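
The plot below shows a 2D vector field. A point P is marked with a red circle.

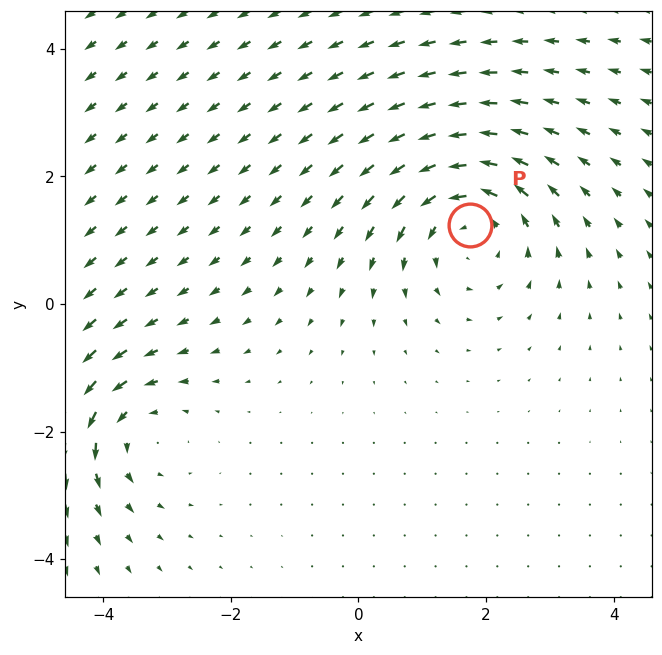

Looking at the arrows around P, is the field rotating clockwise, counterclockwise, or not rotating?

Near P at (1.8, 1.2) the arrows circulate counterclockwise. The curl (z-component) there is about +4; positive curl means counterclockwise rotation.

counterclockwise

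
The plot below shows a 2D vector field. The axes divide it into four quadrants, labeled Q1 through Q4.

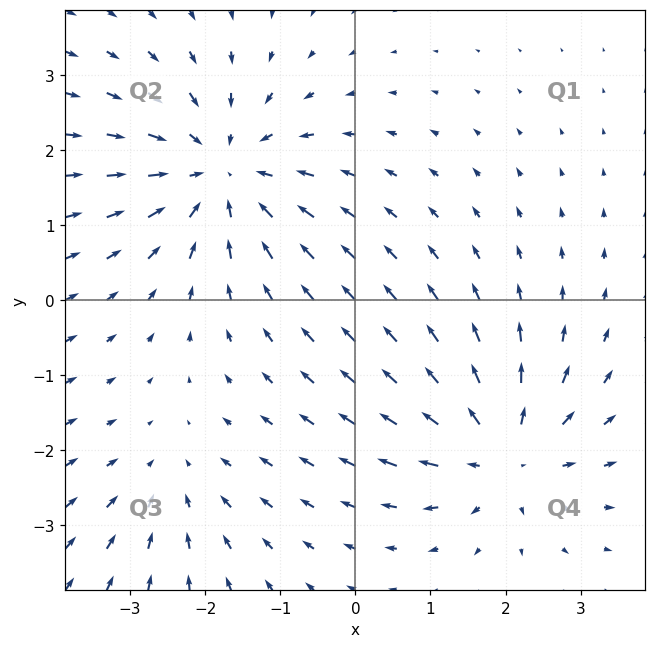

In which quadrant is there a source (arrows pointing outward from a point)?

The source sits at approximately (2.0, -2.0), which lies in quadrant Q4. The divergence there is about +5, positive as expected for a source.

Q4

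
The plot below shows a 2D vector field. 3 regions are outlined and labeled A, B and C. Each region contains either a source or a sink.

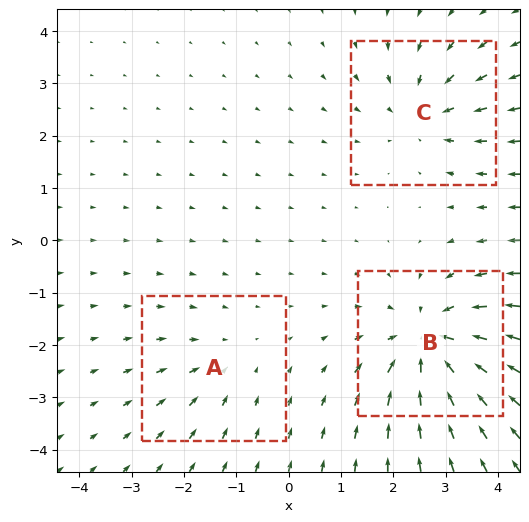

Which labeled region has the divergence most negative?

Divergence at each region's feature centre — A: about -2, B: about -5, C: about -3. Region B is most negative.

B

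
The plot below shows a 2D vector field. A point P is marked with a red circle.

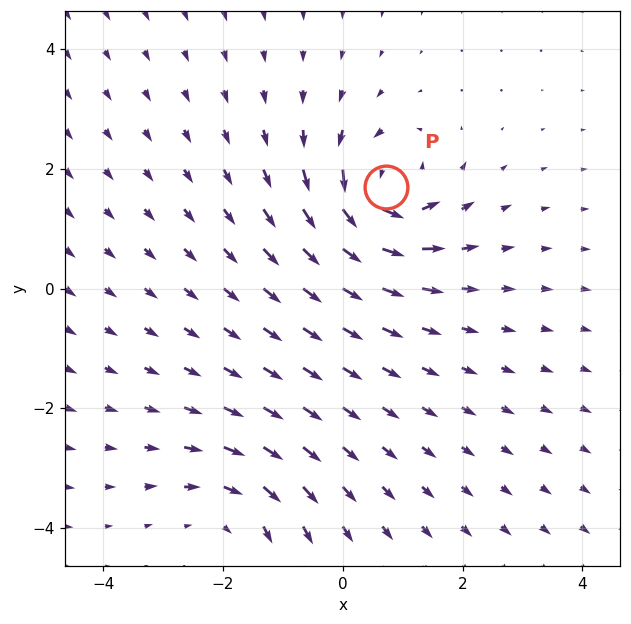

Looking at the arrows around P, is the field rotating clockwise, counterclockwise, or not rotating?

Near P at (0.7, 1.7) the arrows circulate counterclockwise. The curl (z-component) there is about +7; positive curl means counterclockwise rotation.

counterclockwise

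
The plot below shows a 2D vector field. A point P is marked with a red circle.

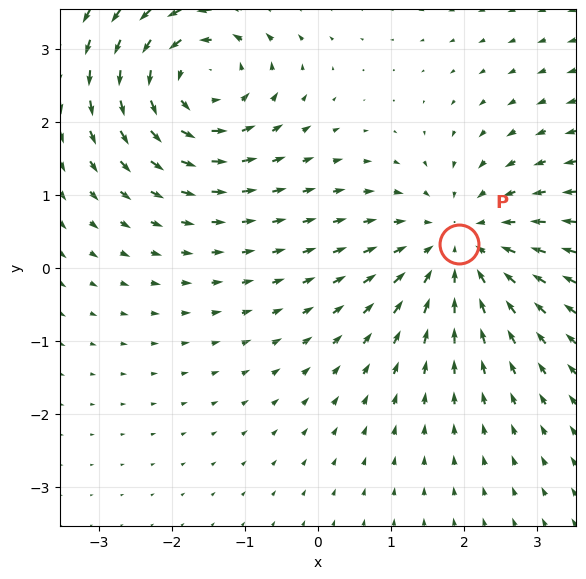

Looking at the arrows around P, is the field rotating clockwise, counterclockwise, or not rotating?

Near P at (1.9, 0.3) the arrows show no circulation. The curl there is ≈0.

not rotating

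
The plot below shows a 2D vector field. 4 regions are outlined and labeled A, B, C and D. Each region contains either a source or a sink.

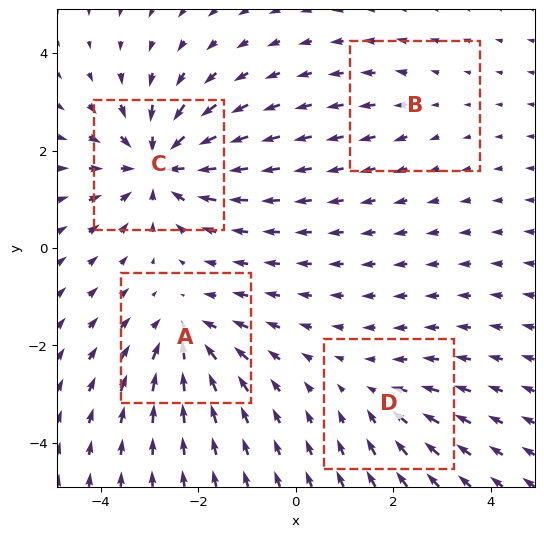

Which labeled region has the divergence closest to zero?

Divergence at each region's feature centre — A: about -5, B: about +2, C: about -7, D: about -3. Region B is closest to zero.

B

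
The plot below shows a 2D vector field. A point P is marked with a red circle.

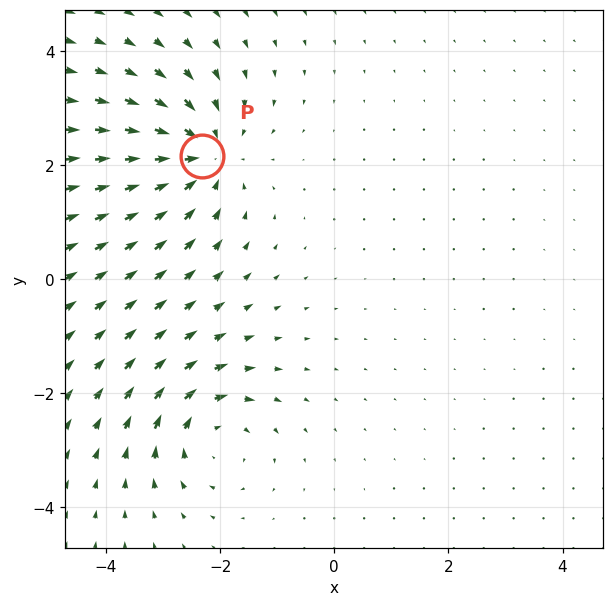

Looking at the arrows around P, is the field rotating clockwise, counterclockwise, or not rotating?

not rotating

Near P at (-2.3, 2.2) the arrows show no circulation. The curl there is ≈0.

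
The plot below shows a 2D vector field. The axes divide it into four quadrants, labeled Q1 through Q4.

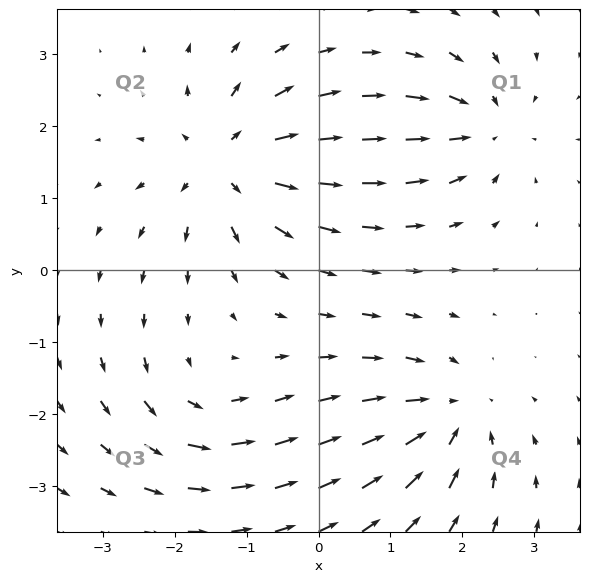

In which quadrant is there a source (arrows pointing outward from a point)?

Q2

The source sits at approximately (-1.3, 1.5), which lies in quadrant Q2. The divergence there is about +6, positive as expected for a source.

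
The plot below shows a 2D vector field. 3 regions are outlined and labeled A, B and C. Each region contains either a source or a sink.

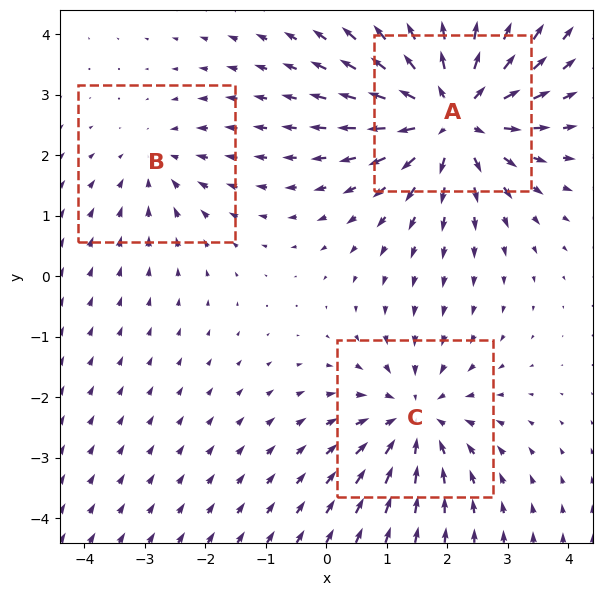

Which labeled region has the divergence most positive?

A

Divergence at each region's feature centre — A: about +5, B: about -2, C: about -3. Region A is most positive.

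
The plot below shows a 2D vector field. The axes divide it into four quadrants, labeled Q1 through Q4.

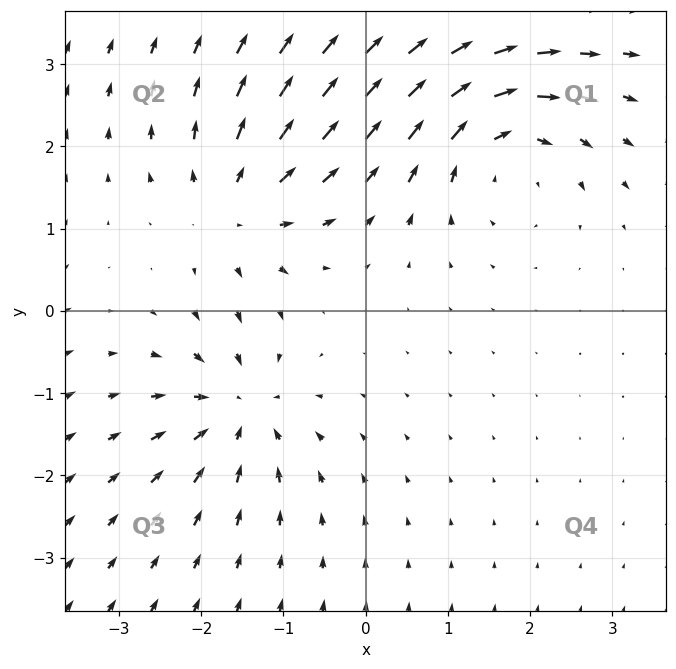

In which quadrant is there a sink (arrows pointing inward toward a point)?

Q3

The sink sits at approximately (-1.5, -1.2), which lies in quadrant Q3. The divergence there is about -4, negative as expected for a sink.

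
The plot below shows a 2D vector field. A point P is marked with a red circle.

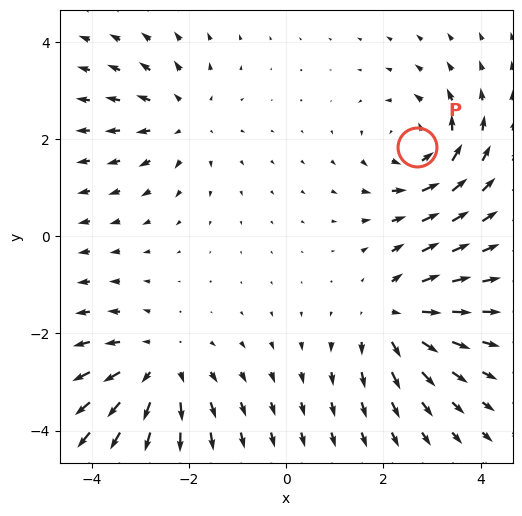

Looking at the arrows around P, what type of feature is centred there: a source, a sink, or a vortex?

At P (2.7, 1.8) the arrows circulate counterclockwise. Divergence ≈0, curl about +5 — near-zero divergence with nonzero curl is a vortex.

vortex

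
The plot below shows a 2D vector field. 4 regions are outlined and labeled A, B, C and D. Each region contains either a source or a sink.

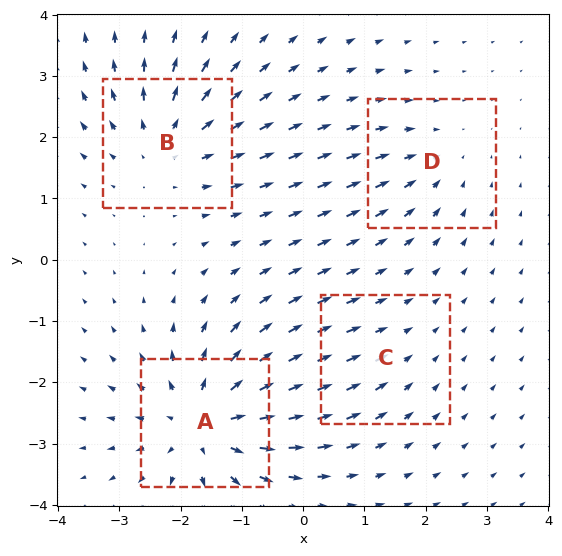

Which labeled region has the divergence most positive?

A

Divergence at each region's feature centre — A: about +7, B: about +5, C: about -2, D: about -3. Region A is most positive.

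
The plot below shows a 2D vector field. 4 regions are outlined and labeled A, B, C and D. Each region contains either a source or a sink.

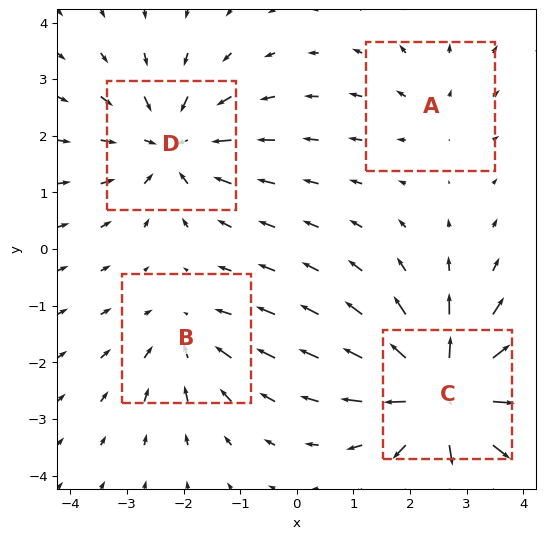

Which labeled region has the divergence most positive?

C

Divergence at each region's feature centre — A: about +2, B: about -3, C: about +7, D: about -5. Region C is most positive.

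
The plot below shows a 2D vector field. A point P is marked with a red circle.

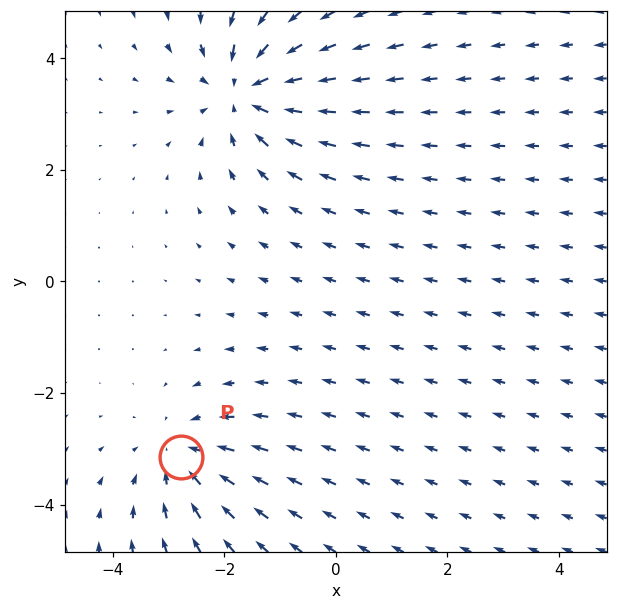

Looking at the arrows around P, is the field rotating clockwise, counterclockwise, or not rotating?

Near P at (-2.8, -3.1) the arrows show no circulation. The curl there is ≈0.

not rotating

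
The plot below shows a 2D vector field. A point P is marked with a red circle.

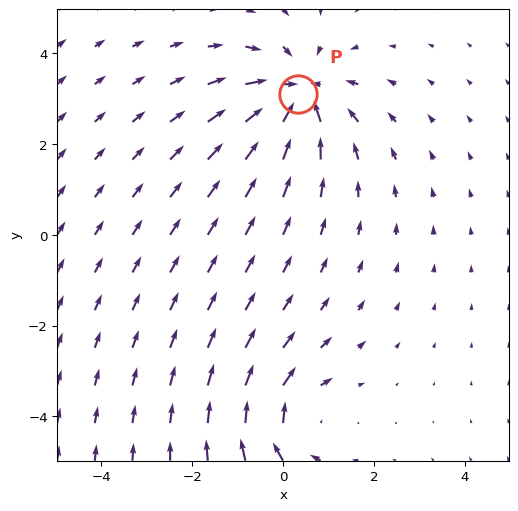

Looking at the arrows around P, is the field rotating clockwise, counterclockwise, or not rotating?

not rotating

Near P at (0.3, 3.1) the arrows show no circulation. The curl there is ≈0.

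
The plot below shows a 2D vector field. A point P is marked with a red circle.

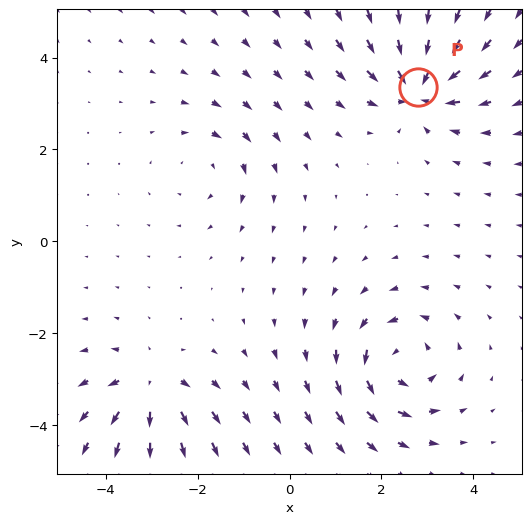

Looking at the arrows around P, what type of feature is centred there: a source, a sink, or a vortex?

At P (2.8, 3.4) the arrows converge inward. Divergence about -7, curl ≈0 — negative divergence with near-zero curl is a sink.

sink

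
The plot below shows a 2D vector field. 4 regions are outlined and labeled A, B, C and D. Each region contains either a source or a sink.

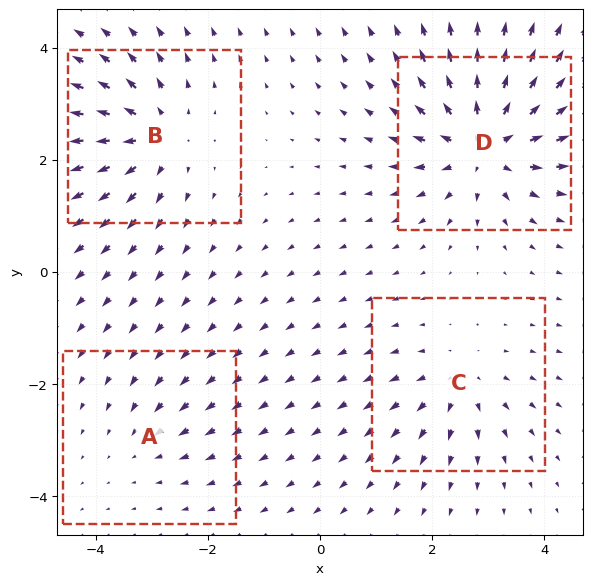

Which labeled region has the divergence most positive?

D

Divergence at each region's feature centre — A: about -2, B: about +5, C: about +4, D: about +7. Region D is most positive.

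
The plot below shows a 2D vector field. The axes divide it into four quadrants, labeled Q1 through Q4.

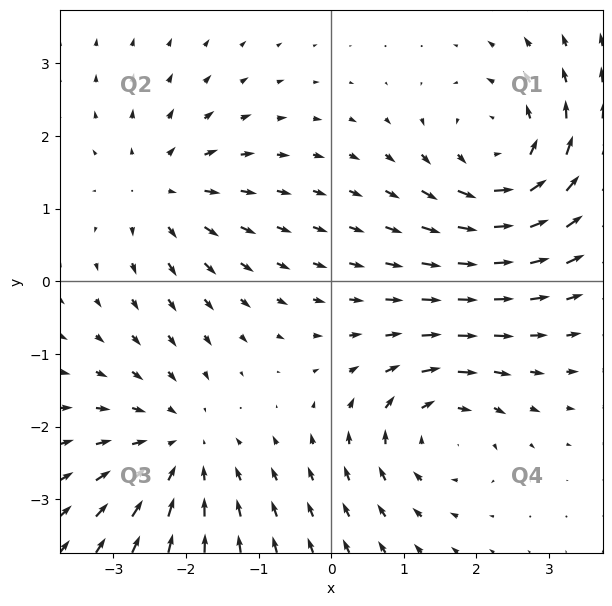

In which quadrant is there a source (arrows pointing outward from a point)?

The source sits at approximately (-2.3, 1.3), which lies in quadrant Q2. The divergence there is about +4, positive as expected for a source.

Q2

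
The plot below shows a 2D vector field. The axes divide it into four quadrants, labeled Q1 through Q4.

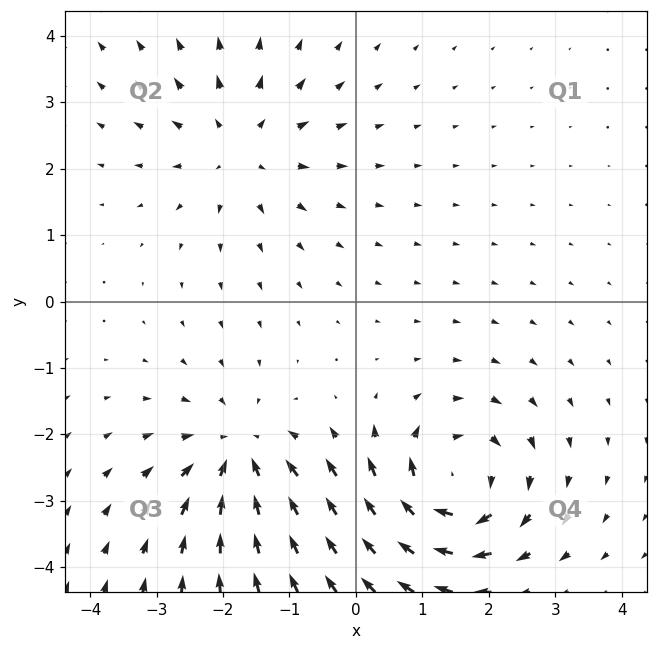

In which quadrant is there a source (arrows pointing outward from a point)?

The source sits at approximately (-1.7, 2.3), which lies in quadrant Q2. The divergence there is about +3, positive as expected for a source.

Q2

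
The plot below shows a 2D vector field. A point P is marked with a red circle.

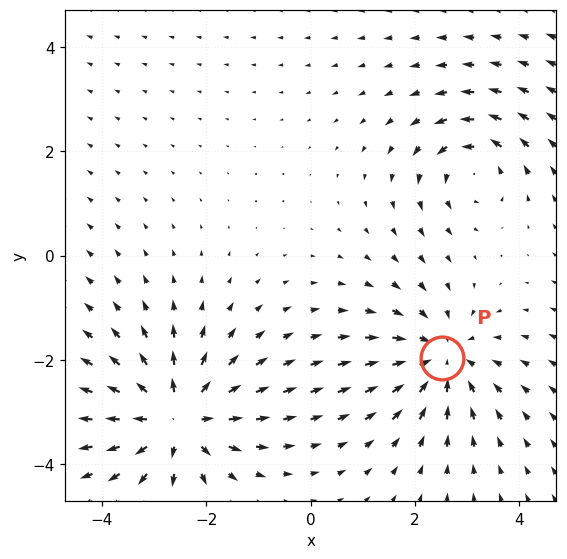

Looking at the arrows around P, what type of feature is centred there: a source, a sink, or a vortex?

At P (2.5, -2.0) the arrows converge inward. Divergence about -4, curl ≈0 — negative divergence with near-zero curl is a sink.

sink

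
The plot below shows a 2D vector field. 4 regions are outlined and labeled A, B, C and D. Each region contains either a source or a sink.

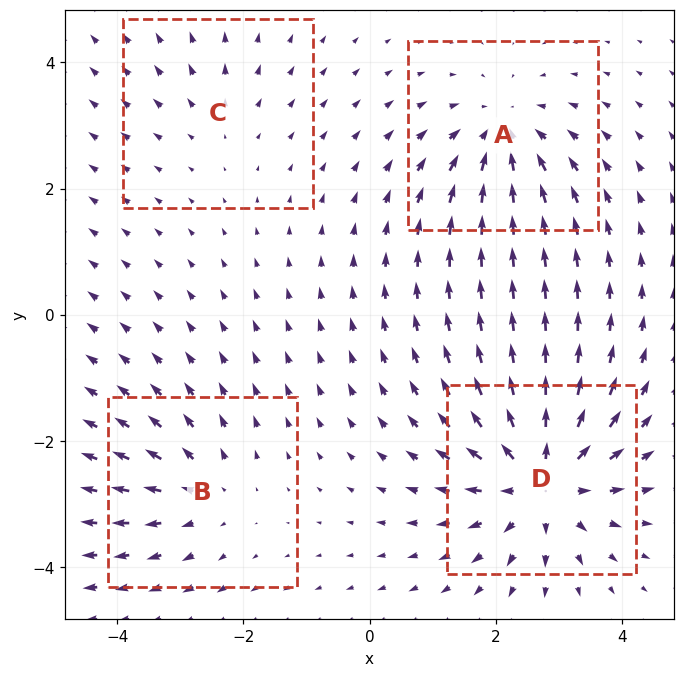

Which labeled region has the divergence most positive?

Divergence at each region's feature centre — A: about -5, B: about +4, C: about +2, D: about +7. Region D is most positive.

D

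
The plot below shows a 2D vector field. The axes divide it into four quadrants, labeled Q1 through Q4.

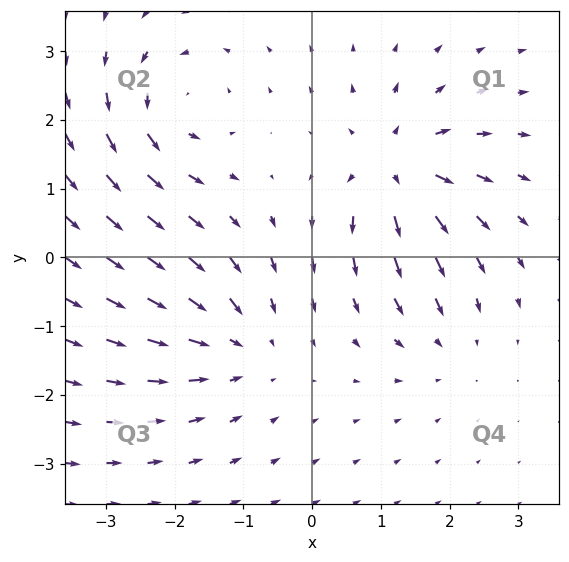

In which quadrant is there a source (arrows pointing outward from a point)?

Q1

The source sits at approximately (1.2, 1.3), which lies in quadrant Q1. The divergence there is about +6, positive as expected for a source.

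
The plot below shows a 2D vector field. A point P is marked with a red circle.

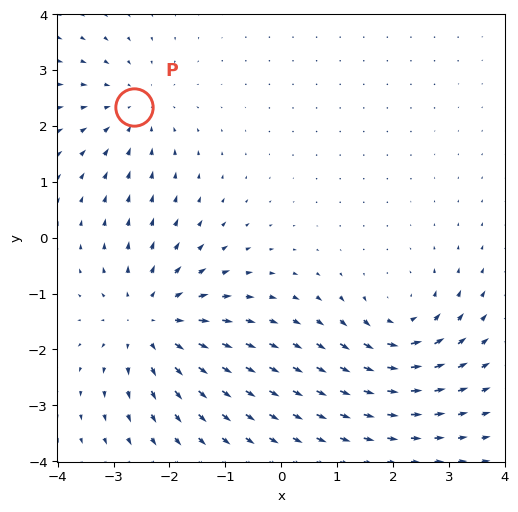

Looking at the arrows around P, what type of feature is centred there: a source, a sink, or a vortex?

At P (-2.6, 2.3) the arrows converge inward. Divergence about -3, curl ≈0 — negative divergence with near-zero curl is a sink.

sink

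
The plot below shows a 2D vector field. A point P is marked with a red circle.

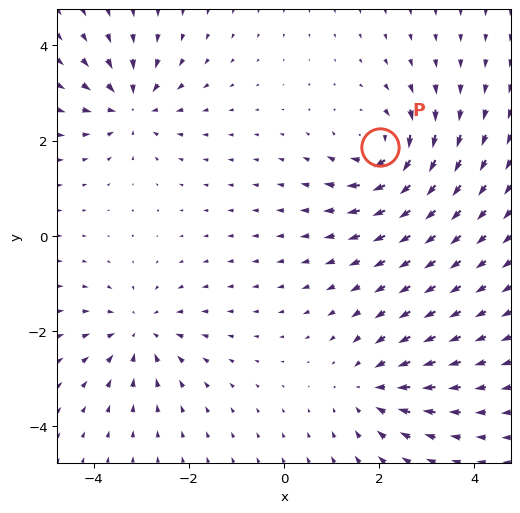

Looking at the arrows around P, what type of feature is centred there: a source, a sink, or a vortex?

At P (2.0, 1.9) the arrows circulate clockwise. Divergence ≈0, curl about -6 — near-zero divergence with nonzero curl is a vortex.

vortex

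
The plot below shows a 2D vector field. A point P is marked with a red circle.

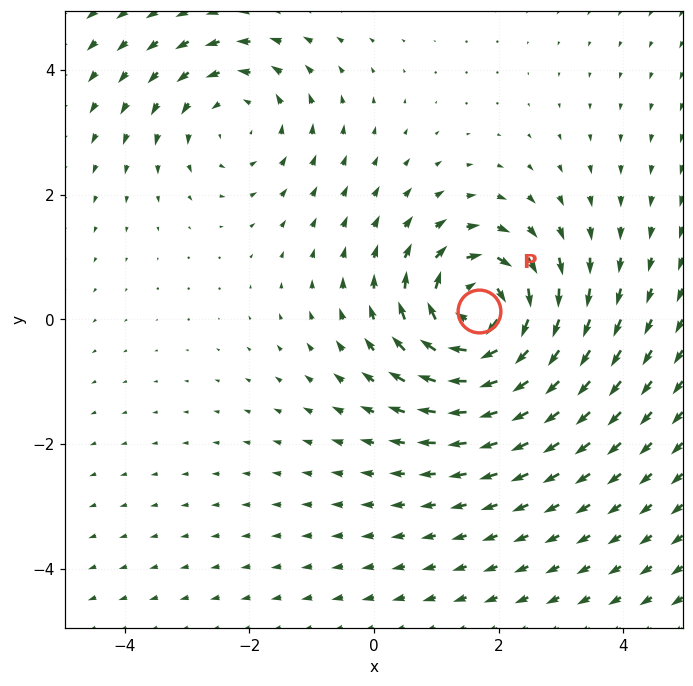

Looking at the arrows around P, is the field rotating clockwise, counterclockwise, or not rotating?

clockwise

Near P at (1.7, 0.1) the arrows circulate clockwise. The curl (z-component) there is about -5; negative curl means clockwise rotation.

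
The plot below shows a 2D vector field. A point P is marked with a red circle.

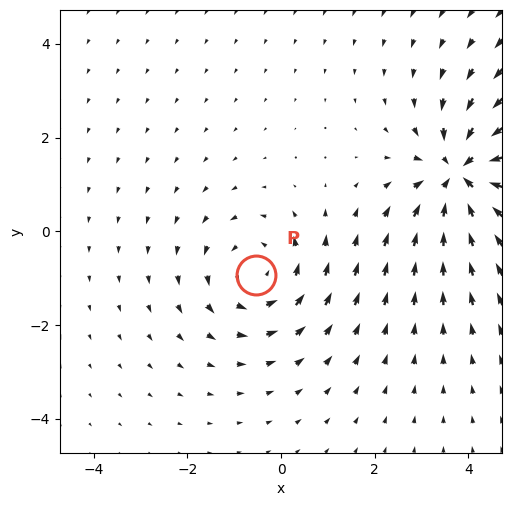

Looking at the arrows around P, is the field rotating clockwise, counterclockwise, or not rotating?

counterclockwise

Near P at (-0.5, -0.9) the arrows circulate counterclockwise. The curl (z-component) there is about +3; positive curl means counterclockwise rotation.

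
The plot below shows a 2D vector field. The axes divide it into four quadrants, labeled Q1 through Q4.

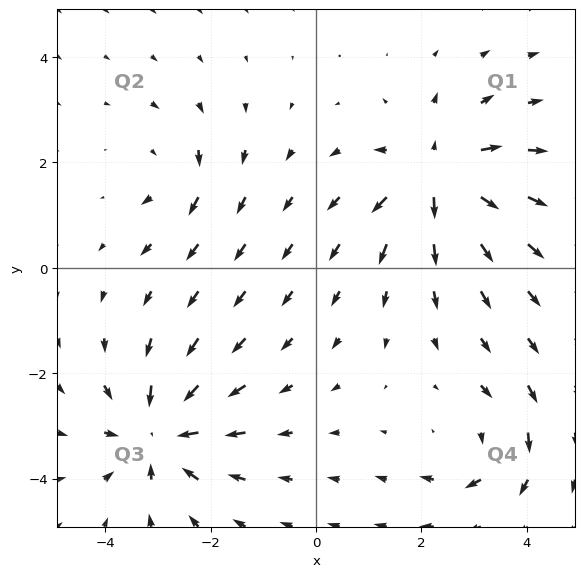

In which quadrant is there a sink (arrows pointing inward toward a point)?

The sink sits at approximately (-3.0, -3.2), which lies in quadrant Q3. The divergence there is about -5, negative as expected for a sink.

Q3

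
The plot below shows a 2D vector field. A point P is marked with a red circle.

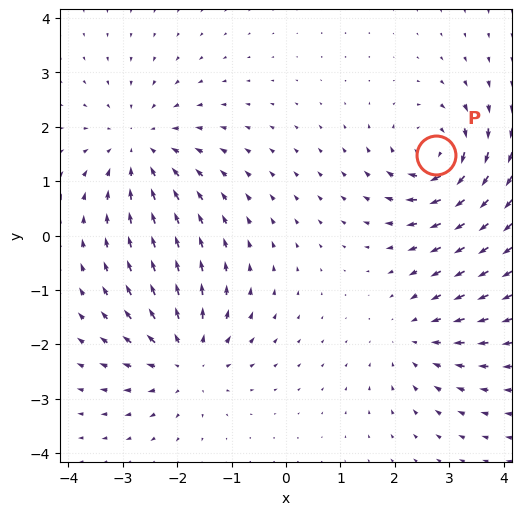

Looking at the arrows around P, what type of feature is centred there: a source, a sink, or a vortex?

vortex

At P (2.8, 1.5) the arrows circulate clockwise. Divergence ≈0, curl about -6 — near-zero divergence with nonzero curl is a vortex.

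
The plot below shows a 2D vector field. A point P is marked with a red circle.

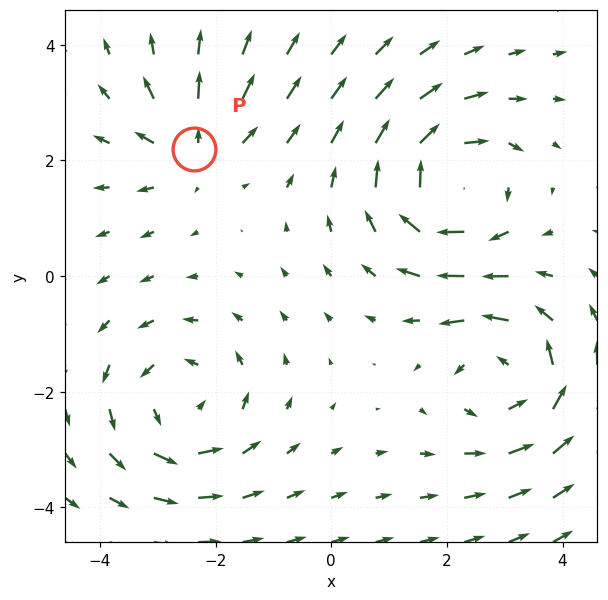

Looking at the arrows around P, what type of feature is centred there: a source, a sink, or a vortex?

source

At P (-2.4, 2.2) the arrows spread outward. Divergence about +4, curl ≈0 — positive divergence with near-zero curl is a source.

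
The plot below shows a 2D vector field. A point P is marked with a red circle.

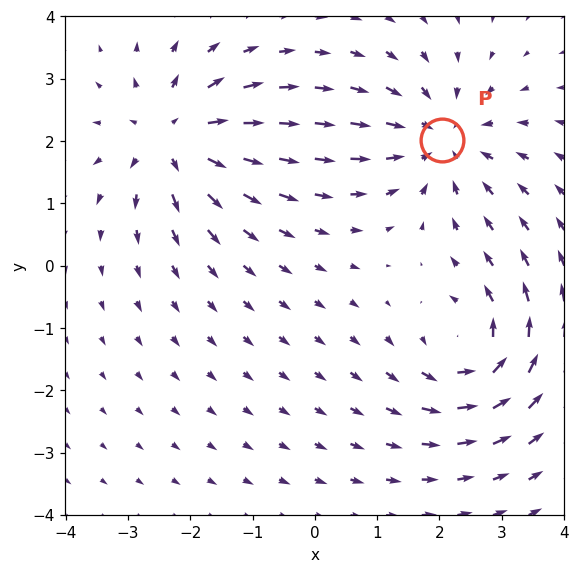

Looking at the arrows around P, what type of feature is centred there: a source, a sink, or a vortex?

sink

At P (2.0, 2.0) the arrows converge inward. Divergence about -4, curl ≈0 — negative divergence with near-zero curl is a sink.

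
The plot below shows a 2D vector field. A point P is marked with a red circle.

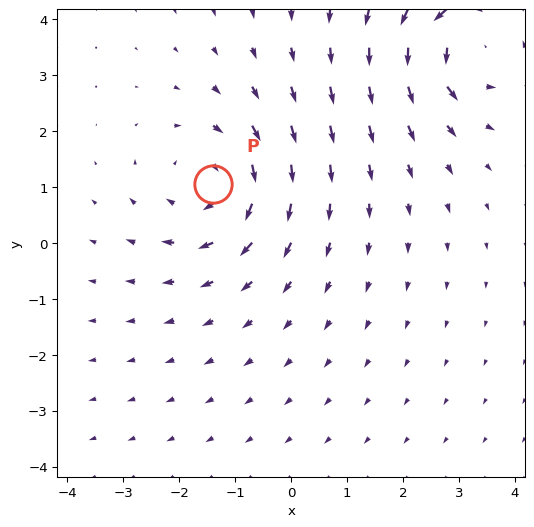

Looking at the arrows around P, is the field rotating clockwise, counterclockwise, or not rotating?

clockwise

Near P at (-1.4, 1.1) the arrows circulate clockwise. The curl (z-component) there is about -4; negative curl means clockwise rotation.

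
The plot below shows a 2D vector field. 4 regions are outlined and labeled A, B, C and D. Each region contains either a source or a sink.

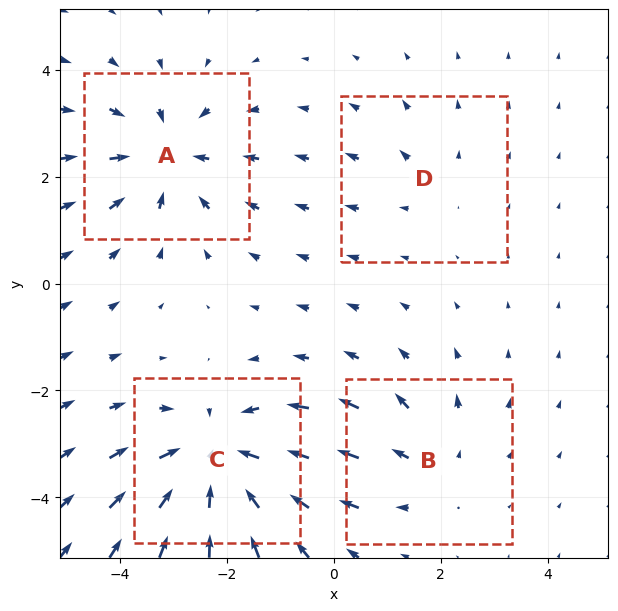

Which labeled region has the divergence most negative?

Divergence at each region's feature centre — A: about -5, B: about +3, C: about -6, D: about +2. Region C is most negative.

C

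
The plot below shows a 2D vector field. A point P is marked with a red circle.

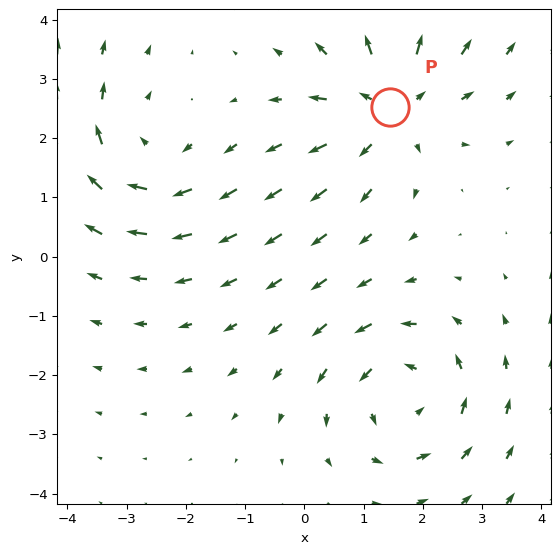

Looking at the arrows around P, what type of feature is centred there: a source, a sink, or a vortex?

source

At P (1.4, 2.5) the arrows spread outward. Divergence about +4, curl ≈0 — positive divergence with near-zero curl is a source.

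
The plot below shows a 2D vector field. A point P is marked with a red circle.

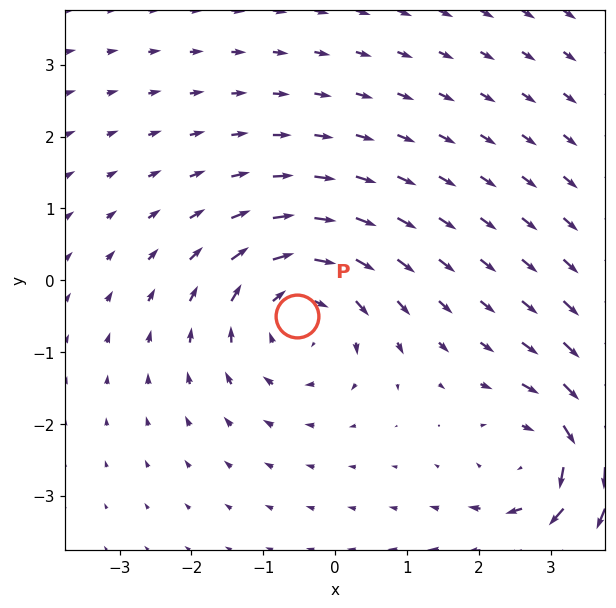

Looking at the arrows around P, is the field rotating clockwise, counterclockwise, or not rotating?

Near P at (-0.5, -0.5) the arrows circulate clockwise. The curl (z-component) there is about -3; negative curl means clockwise rotation.

clockwise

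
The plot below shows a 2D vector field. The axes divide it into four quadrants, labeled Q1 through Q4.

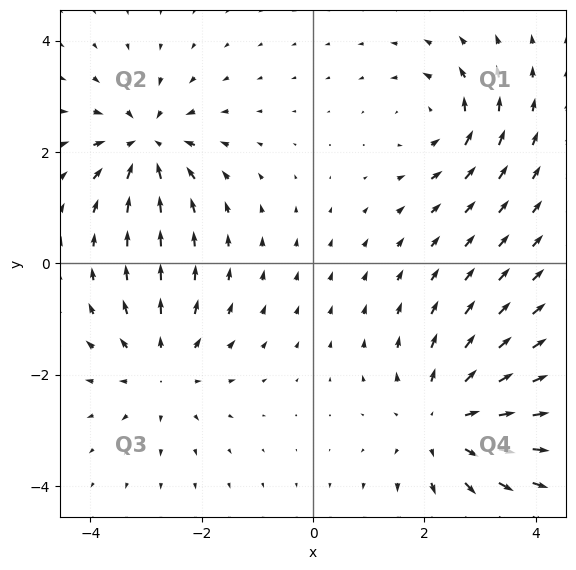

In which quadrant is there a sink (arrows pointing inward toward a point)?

Q2

The sink sits at approximately (-3.0, 2.1), which lies in quadrant Q2. The divergence there is about -5, negative as expected for a sink.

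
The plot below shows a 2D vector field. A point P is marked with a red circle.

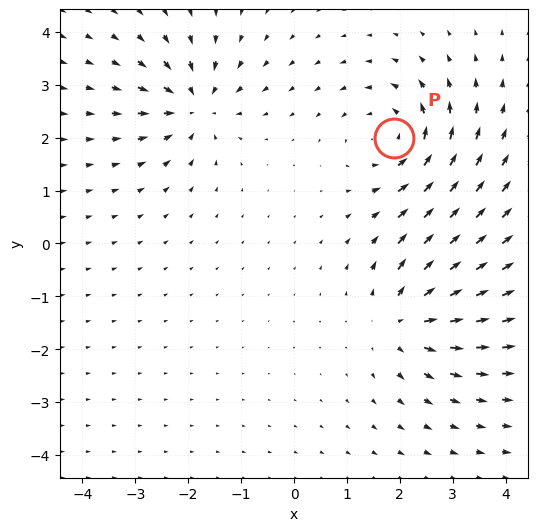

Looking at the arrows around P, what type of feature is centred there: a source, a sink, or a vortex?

vortex

At P (1.9, 2.0) the arrows circulate counterclockwise. Divergence ≈0, curl about +5 — near-zero divergence with nonzero curl is a vortex.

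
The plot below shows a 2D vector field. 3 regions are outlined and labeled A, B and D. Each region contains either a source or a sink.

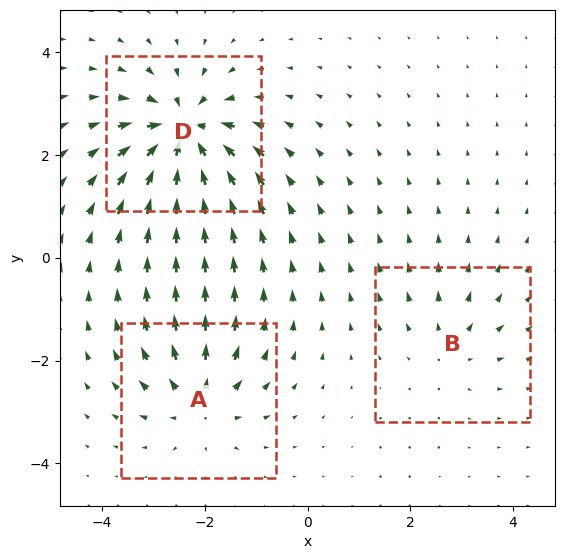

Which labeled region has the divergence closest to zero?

Divergence at each region's feature centre — A: about +4, B: about +2, D: about -6. Region B is closest to zero.

B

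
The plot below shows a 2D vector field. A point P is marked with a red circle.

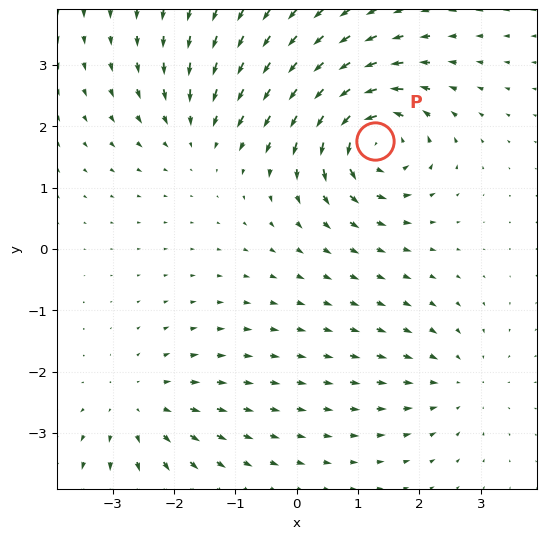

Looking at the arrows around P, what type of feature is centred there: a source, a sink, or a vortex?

vortex

At P (1.3, 1.8) the arrows circulate counterclockwise. Divergence ≈0, curl about +7 — near-zero divergence with nonzero curl is a vortex.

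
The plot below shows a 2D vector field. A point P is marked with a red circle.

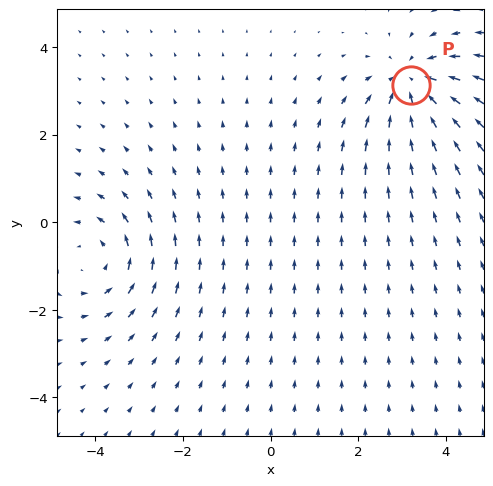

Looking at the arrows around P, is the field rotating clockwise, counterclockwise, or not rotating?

not rotating

Near P at (3.2, 3.1) the arrows show no circulation. The curl there is ≈0.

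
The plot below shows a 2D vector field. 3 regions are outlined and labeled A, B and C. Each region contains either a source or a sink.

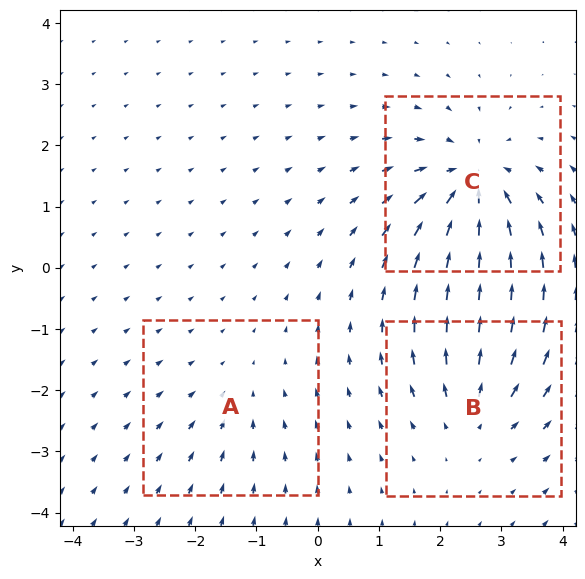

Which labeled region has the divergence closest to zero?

Divergence at each region's feature centre — A: about -2, B: about +3, C: about -6. Region A is closest to zero.

A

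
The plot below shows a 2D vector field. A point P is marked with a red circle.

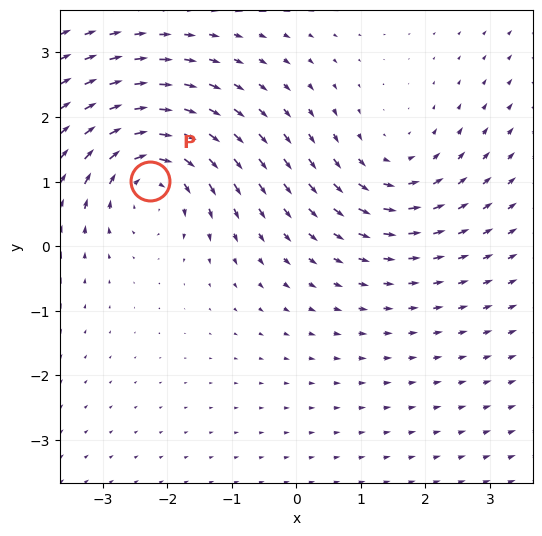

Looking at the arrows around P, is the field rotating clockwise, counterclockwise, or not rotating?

Near P at (-2.3, 1.0) the arrows circulate clockwise. The curl (z-component) there is about -4; negative curl means clockwise rotation.

clockwise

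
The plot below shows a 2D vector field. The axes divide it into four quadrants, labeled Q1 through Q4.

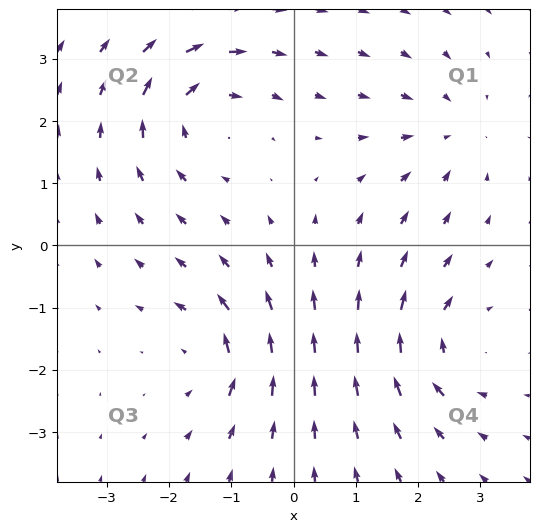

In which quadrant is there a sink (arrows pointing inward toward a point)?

Q1

The sink sits at approximately (2.5, 1.8), which lies in quadrant Q1. The divergence there is about -3, negative as expected for a sink.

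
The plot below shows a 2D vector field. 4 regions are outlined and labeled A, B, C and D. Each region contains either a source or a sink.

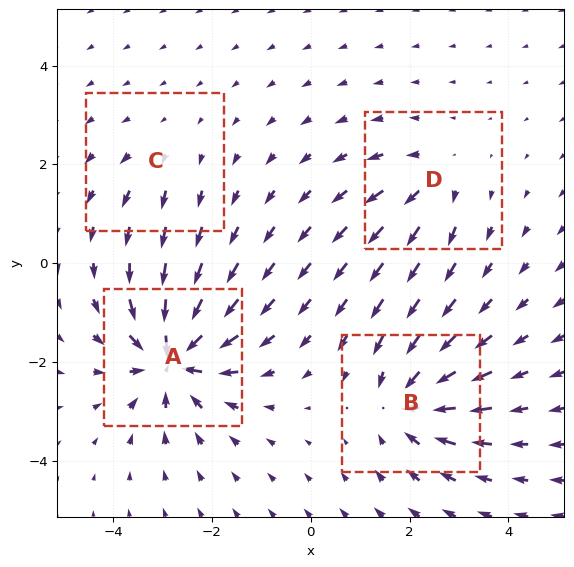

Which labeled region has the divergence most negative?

Divergence at each region's feature centre — A: about -8, B: about -6, C: about +2, D: about +4. Region A is most negative.

A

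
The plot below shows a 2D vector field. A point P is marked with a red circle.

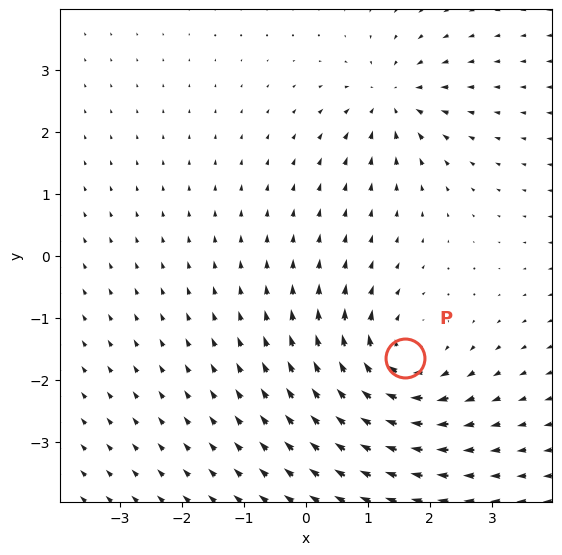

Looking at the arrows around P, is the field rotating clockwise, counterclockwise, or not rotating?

Near P at (1.6, -1.6) the arrows circulate clockwise. The curl (z-component) there is about -5; negative curl means clockwise rotation.

clockwise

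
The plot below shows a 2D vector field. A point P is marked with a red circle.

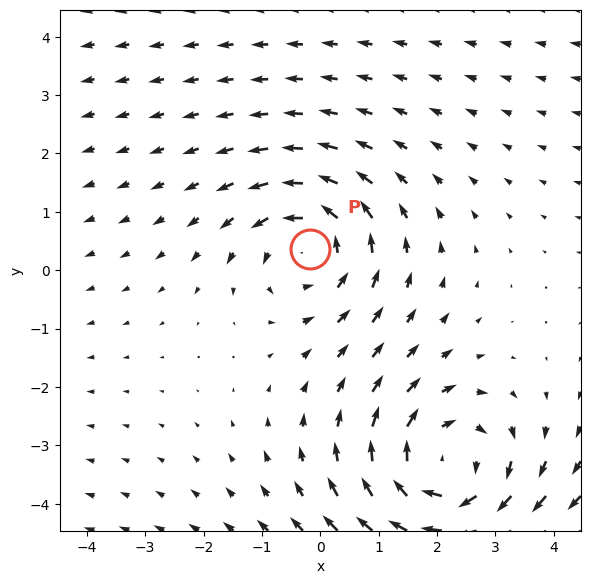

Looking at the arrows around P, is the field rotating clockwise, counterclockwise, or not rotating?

counterclockwise

Near P at (-0.2, 0.4) the arrows circulate counterclockwise. The curl (z-component) there is about +3; positive curl means counterclockwise rotation.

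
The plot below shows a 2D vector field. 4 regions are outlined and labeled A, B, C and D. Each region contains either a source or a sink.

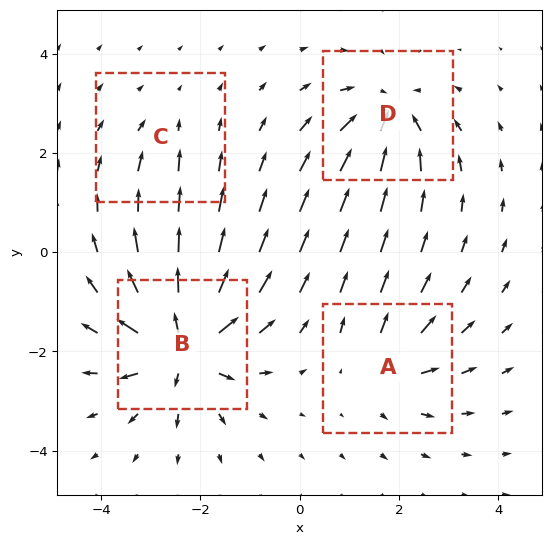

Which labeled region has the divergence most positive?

B

Divergence at each region's feature centre — A: about +4, B: about +9, C: about -2, D: about -6. Region B is most positive.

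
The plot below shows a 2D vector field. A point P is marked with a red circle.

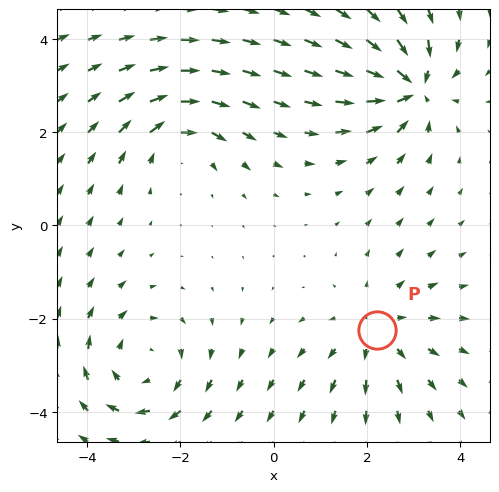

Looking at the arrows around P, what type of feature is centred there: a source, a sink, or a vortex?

At P (2.2, -2.2) the arrows spread outward. Divergence about +3, curl ≈0 — positive divergence with near-zero curl is a source.

source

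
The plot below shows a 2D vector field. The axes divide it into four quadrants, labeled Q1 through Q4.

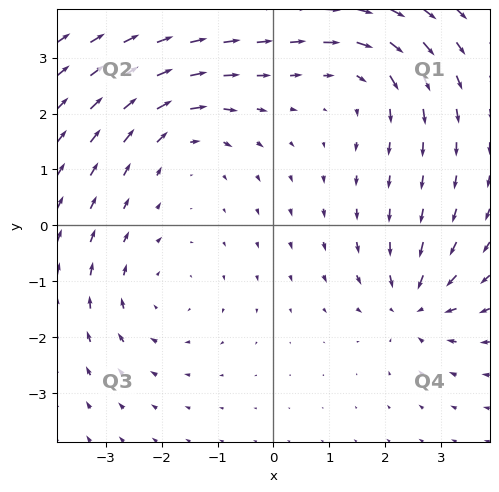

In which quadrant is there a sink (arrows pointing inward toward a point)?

The sink sits at approximately (2.5, -1.4), which lies in quadrant Q4. The divergence there is about -5, negative as expected for a sink.

Q4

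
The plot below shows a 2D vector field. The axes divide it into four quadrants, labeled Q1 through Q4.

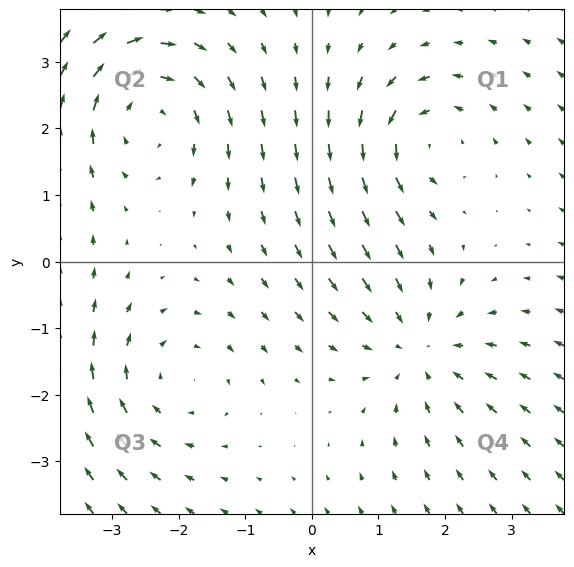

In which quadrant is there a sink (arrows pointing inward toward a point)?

The sink sits at approximately (1.6, -1.3), which lies in quadrant Q4. The divergence there is about -3, negative as expected for a sink.

Q4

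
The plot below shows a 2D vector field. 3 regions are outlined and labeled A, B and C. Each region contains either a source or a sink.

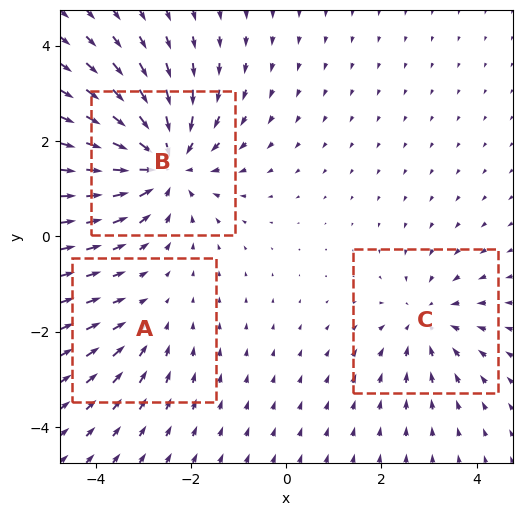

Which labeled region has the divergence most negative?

B

Divergence at each region's feature centre — A: about -2, B: about -5, C: about -3. Region B is most negative.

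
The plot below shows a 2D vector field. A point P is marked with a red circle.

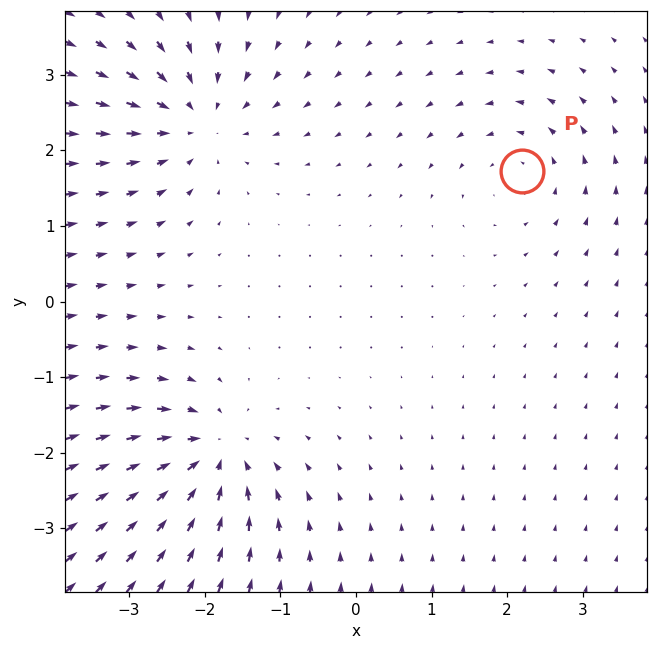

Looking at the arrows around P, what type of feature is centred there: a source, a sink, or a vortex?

At P (2.2, 1.7) the arrows circulate counterclockwise. Divergence ≈0, curl about +3 — near-zero divergence with nonzero curl is a vortex.

vortex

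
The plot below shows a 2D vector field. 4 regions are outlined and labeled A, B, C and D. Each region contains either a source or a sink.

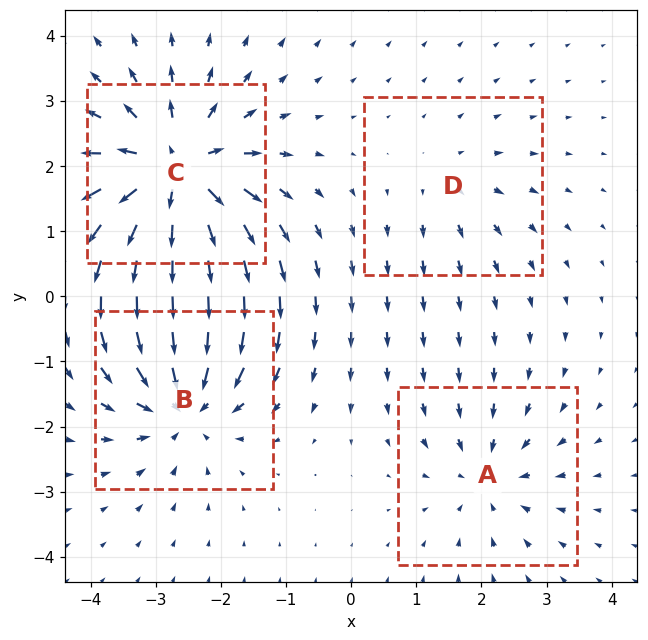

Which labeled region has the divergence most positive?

C

Divergence at each region's feature centre — A: about -4, B: about -6, C: about +8, D: about +2. Region C is most positive.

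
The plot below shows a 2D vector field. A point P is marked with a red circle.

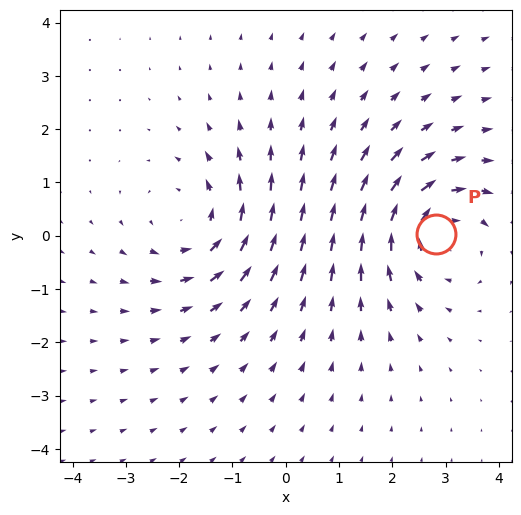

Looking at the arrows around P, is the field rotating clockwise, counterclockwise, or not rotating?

Near P at (2.8, 0.0) the arrows circulate clockwise. The curl (z-component) there is about -4; negative curl means clockwise rotation.

clockwise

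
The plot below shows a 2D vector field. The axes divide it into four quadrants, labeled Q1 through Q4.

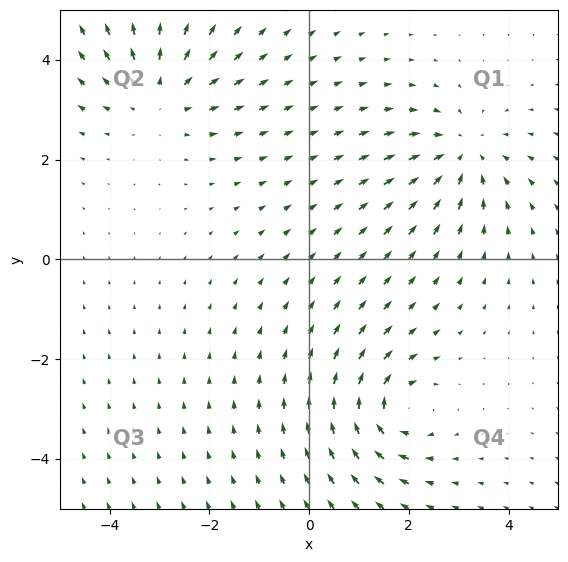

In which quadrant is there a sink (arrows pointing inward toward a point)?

The sink sits at approximately (3.1, 2.1), which lies in quadrant Q1. The divergence there is about -4, negative as expected for a sink.

Q1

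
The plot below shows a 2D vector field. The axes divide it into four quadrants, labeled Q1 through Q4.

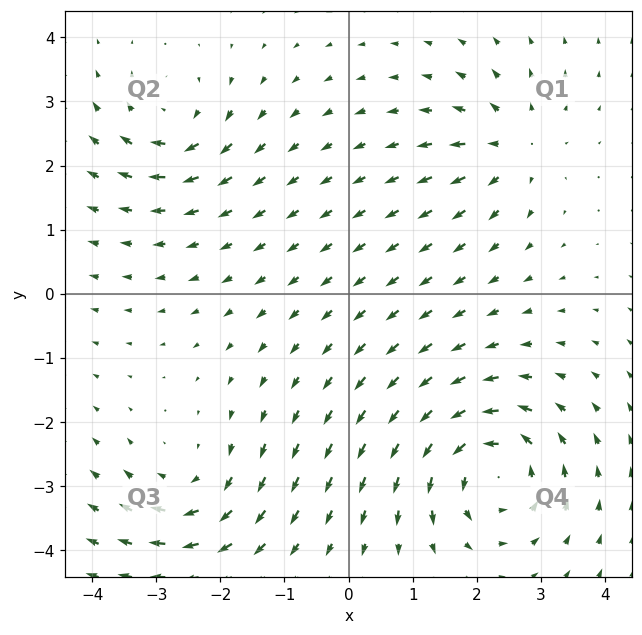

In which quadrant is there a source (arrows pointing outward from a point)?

Q1

The source sits at approximately (2.6, 2.3), which lies in quadrant Q1. The divergence there is about +4, positive as expected for a source.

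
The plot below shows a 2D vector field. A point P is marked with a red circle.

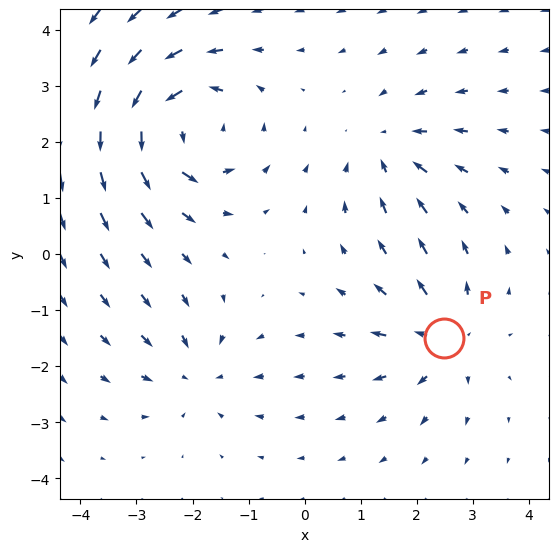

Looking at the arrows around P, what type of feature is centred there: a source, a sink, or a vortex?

source

At P (2.5, -1.5) the arrows spread outward. Divergence about +4, curl ≈0 — positive divergence with near-zero curl is a source.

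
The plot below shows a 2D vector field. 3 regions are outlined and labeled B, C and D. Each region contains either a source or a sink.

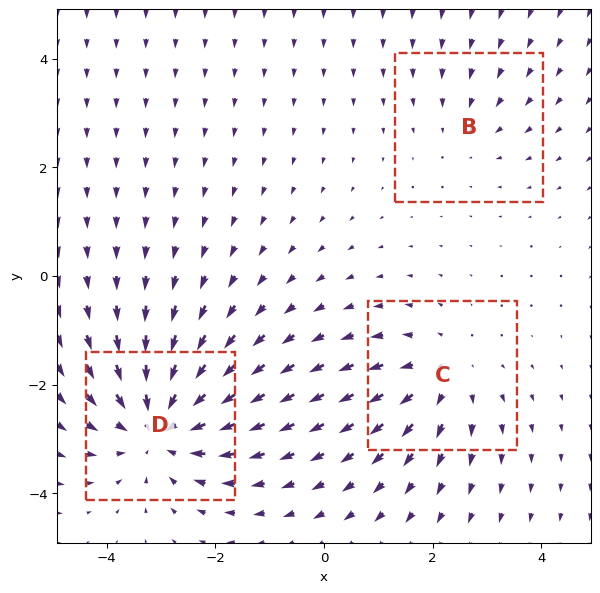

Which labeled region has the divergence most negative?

D

Divergence at each region's feature centre — B: about -2, C: about +3, D: about -5. Region D is most negative.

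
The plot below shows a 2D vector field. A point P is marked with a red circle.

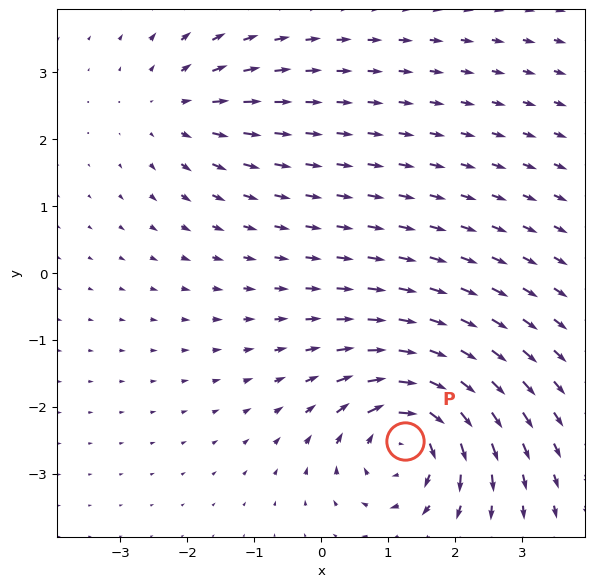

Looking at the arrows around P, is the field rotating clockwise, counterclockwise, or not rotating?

Near P at (1.3, -2.5) the arrows circulate clockwise. The curl (z-component) there is about -6; negative curl means clockwise rotation.

clockwise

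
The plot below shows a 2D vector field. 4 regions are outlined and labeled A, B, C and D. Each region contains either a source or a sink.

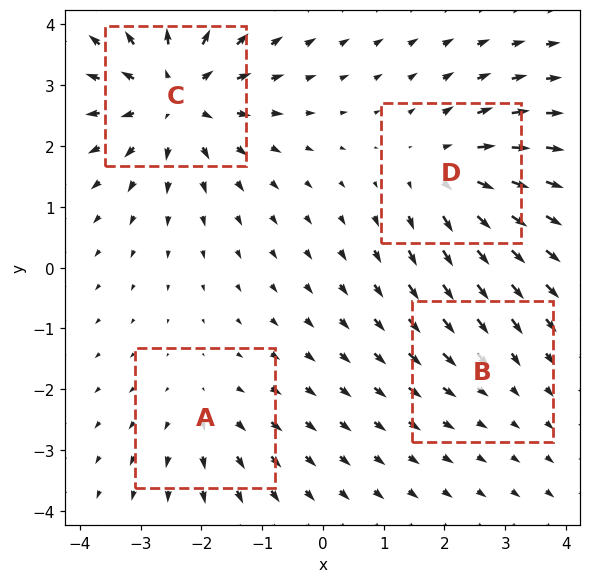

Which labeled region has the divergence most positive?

C

Divergence at each region's feature centre — A: about +3, B: about -2, C: about +7, D: about +5. Region C is most positive.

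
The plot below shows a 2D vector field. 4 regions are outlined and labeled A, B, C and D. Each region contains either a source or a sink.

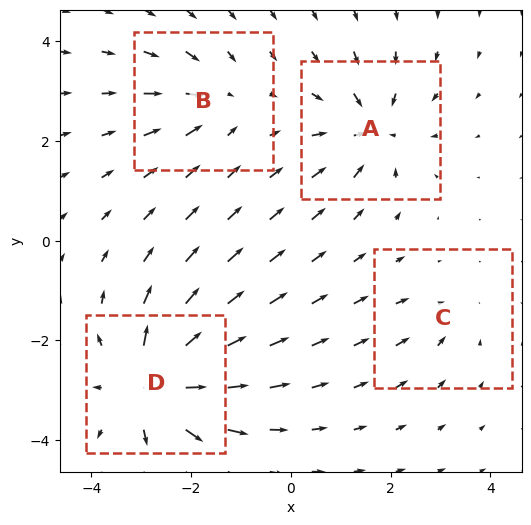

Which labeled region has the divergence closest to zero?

Divergence at each region's feature centre — A: about -5, B: about -4, C: about -2, D: about +8. Region C is closest to zero.

C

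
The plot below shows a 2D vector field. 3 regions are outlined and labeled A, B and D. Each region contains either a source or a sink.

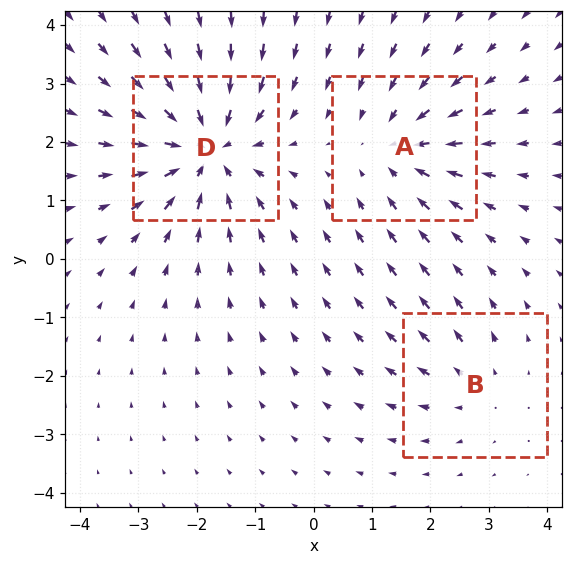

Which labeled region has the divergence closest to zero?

Divergence at each region's feature centre — A: about -3, B: about +2, D: about -5. Region B is closest to zero.

B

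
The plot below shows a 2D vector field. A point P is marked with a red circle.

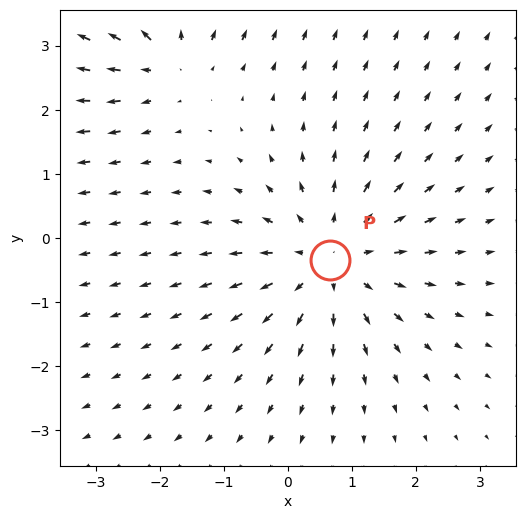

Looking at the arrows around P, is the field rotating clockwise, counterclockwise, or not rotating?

Near P at (0.7, -0.4) the arrows show no circulation. The curl there is ≈0.

not rotating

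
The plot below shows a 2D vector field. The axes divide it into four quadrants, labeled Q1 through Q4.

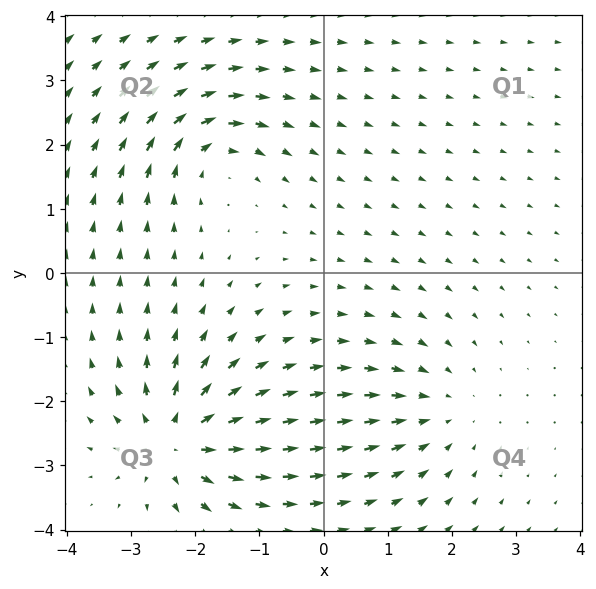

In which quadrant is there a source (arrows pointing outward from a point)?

The source sits at approximately (-2.3, -2.6), which lies in quadrant Q3. The divergence there is about +6, positive as expected for a source.

Q3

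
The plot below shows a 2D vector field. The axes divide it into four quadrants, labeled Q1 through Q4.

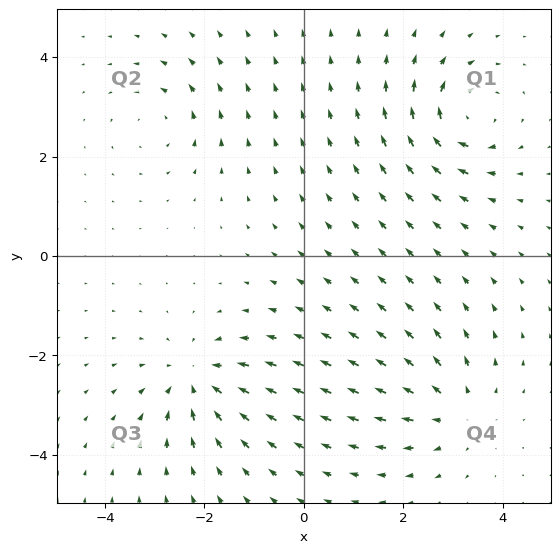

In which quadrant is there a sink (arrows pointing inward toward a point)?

The sink sits at approximately (-2.2, -2.5), which lies in quadrant Q3. The divergence there is about -4, negative as expected for a sink.

Q3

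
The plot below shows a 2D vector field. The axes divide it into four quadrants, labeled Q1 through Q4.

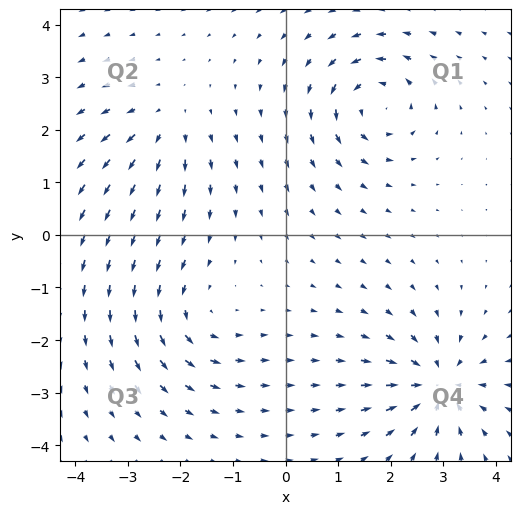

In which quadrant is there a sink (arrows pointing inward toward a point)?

The sink sits at approximately (2.9, -2.9), which lies in quadrant Q4. The divergence there is about -5, negative as expected for a sink.

Q4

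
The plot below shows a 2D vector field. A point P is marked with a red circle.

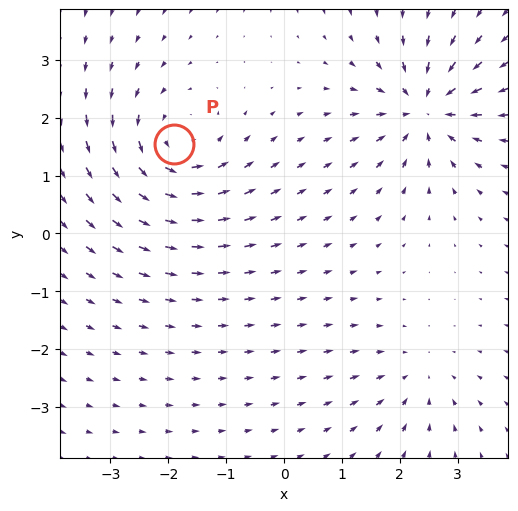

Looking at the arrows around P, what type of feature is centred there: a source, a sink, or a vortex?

vortex

At P (-1.9, 1.5) the arrows circulate counterclockwise. Divergence ≈0, curl about +5 — near-zero divergence with nonzero curl is a vortex.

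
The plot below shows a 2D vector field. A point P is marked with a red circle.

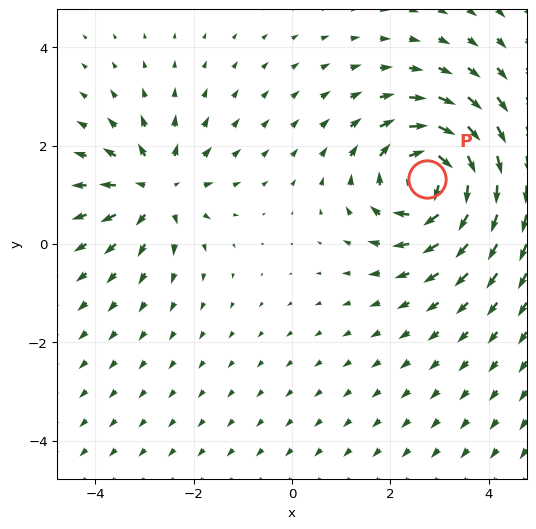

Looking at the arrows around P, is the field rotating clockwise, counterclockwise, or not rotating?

clockwise

Near P at (2.7, 1.3) the arrows circulate clockwise. The curl (z-component) there is about -6; negative curl means clockwise rotation.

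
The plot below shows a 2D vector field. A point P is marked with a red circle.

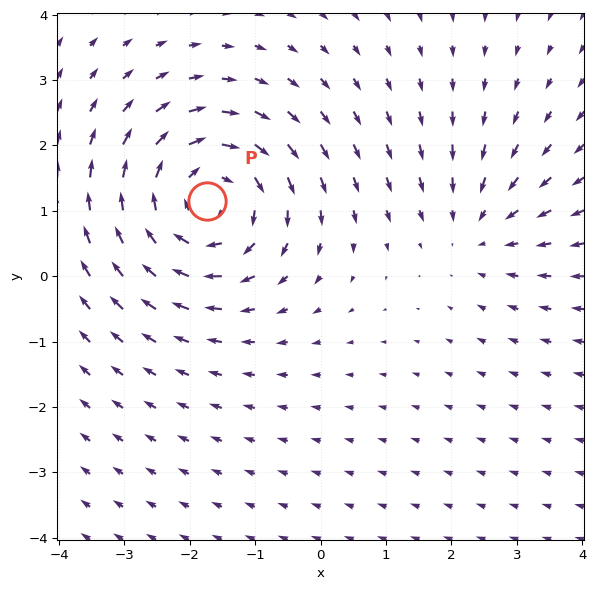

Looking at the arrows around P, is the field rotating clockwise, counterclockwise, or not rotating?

clockwise

Near P at (-1.7, 1.1) the arrows circulate clockwise. The curl (z-component) there is about -4; negative curl means clockwise rotation.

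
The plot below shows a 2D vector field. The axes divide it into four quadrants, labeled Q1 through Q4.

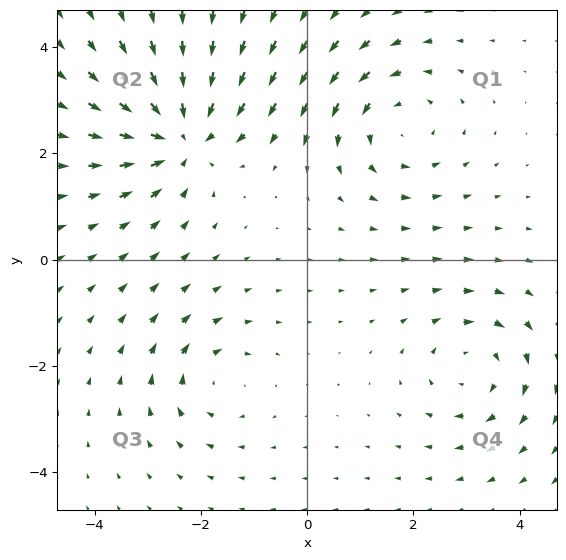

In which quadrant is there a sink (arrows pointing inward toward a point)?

The sink sits at approximately (-2.4, 2.3), which lies in quadrant Q2. The divergence there is about -5, negative as expected for a sink.

Q2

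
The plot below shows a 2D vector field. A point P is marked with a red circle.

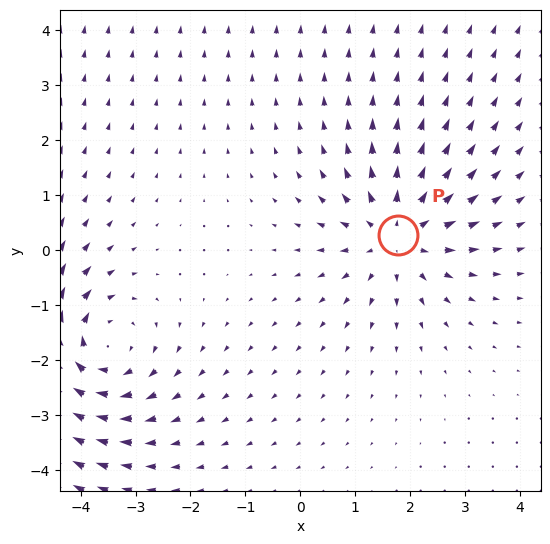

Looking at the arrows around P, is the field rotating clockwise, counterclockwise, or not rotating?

Near P at (1.8, 0.3) the arrows show no circulation. The curl there is ≈0.

not rotating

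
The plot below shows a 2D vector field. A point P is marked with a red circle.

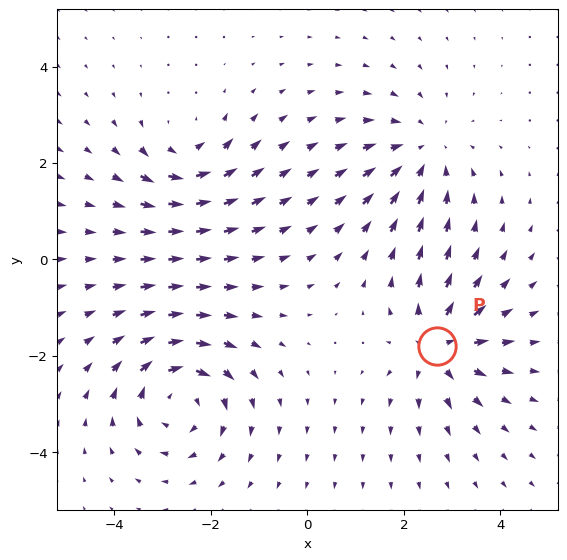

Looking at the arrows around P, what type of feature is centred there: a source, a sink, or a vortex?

source

At P (2.7, -1.8) the arrows spread outward. Divergence about +5, curl ≈0 — positive divergence with near-zero curl is a source.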